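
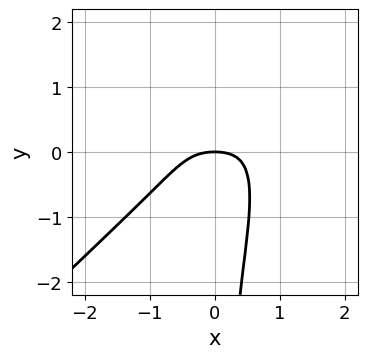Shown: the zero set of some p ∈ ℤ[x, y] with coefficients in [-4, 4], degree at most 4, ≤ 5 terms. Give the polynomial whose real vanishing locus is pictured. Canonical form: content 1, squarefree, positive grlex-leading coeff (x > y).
First, deg p = 4. The shape is more complex than any degree-3 curve.
Then, reading off the gridlines: it crosses the y-axis at the gridline y = 0; it meets the x-axis at x = 0 (among the integer gridlines).
Finally, the integer polynomial consistent with all of this is the stated p.

3*x^4 - 3*x^3*y + 2*x*y^2 + x^2 + 2*y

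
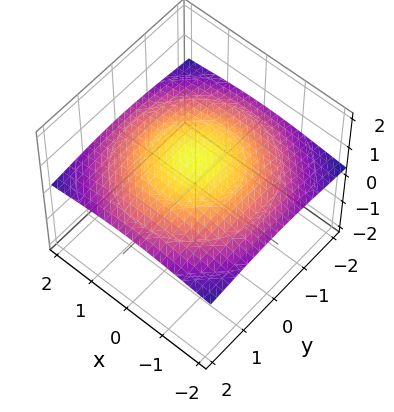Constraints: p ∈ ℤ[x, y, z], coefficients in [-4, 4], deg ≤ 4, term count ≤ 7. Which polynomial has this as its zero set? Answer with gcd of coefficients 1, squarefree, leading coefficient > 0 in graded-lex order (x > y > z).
x^2*z + y^2*z + 3*z^3 + z - 3

First, the degree is 3 — no degree-2 surface has this shape.
Next, from the visible intercepts: no y-intercept at any integer in the box; the surface avoids every integer x-axis point in the box.
Finally, fitting integer coefficients to these (and the overall shape) gives p.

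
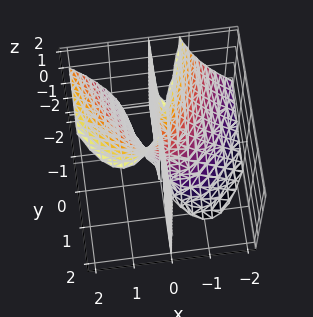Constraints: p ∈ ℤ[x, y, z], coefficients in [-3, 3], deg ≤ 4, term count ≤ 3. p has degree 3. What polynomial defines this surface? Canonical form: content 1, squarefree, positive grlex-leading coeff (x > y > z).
x^3 - x^2*z + x*y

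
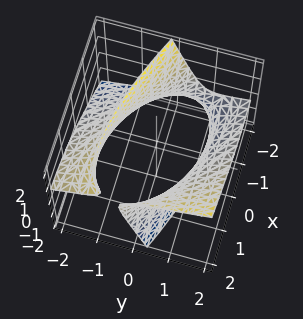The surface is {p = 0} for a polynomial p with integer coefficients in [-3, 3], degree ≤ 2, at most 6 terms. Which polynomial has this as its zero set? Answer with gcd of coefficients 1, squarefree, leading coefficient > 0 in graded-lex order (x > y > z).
First, degree: no degree-1 surface has this shape, so deg p = 2.
Then, observable constraints: it misses every integer gridline on the z-axis.
Finally, assembling these constraints gives the stated polynomial.

x^2 + 2*x*y + y^2 - 3*y*z - z^2 - 3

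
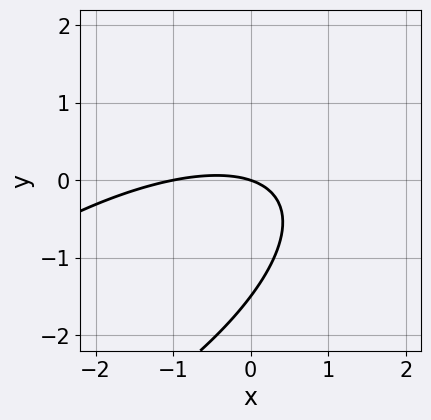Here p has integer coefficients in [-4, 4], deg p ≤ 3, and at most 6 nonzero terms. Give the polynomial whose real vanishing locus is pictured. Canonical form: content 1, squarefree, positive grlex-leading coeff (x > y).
1. deg p = 2. A generic line meets the curve in up to 2 points.
2. Reading off the gridlines: the x-axis gridline crossings are at x ∈ {-1, 0}; it crosses the y-axis at the gridline y = 0.
3. The integer polynomial consistent with all of this is the stated p.

x^2 - 2*x*y + 2*y^2 + x + 3*y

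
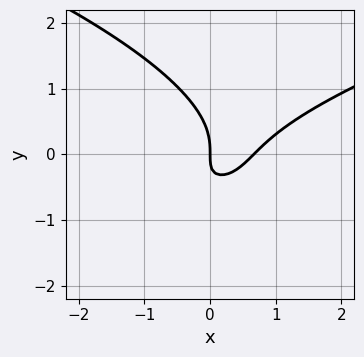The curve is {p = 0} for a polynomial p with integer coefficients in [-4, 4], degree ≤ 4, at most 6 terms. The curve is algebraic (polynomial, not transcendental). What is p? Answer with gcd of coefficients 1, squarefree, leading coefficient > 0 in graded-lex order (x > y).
3*y^3 - 3*x^2 + 3*x*y + 2*x

1. The degree is 3 — a generic line meets the curve in up to 3 points.
2. Observable constraints: it meets the x-axis at x = 0 (among the integer gridlines); one y-axis crossing is at y = 0.
3. Matching integer coefficients to the picture gives p.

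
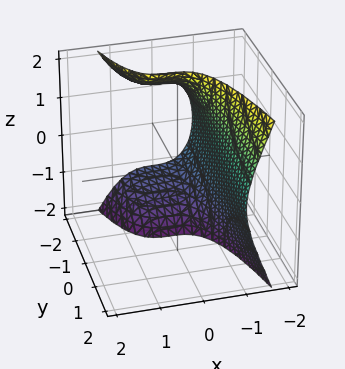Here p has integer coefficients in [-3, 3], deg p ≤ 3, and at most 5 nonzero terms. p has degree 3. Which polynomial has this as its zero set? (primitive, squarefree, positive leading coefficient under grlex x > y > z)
1. The degree is 3 — no degree-2 surface has this shape.
2. Against the integer gridlines: it crosses the x-axis at the gridline x = -1; the surface avoids every integer y-axis point in the box; no z-intercept at any integer in the box.
3. Matching integer coefficients to the picture gives p.

3*x^3 + y*z^2 + 3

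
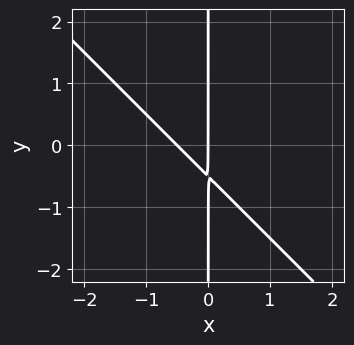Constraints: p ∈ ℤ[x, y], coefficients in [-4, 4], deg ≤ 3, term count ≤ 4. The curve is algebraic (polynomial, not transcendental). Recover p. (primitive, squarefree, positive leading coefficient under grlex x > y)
2*x^2 + 2*x*y + x

First, degree: the shape is more complex than any degree-1 curve, so deg p = 2.
Next, observable constraints: the visible y-axis segment lies entirely on the curve; it meets the x-axis at x = 0 (among the integer gridlines).
Finally, together with the visible shape, these determine p as stated.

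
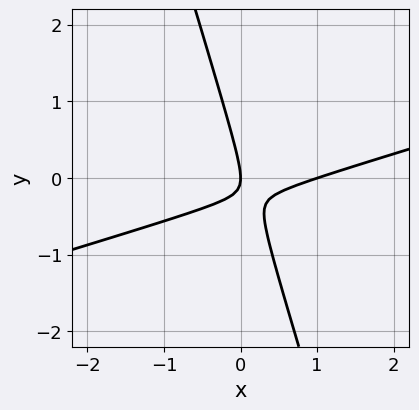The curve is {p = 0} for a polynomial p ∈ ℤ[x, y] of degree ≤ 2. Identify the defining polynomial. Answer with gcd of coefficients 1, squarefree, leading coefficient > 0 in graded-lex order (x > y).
1. The degree is 2 — no degree-1 curve has this shape.
2. Observable constraints: among the integer gridlines, it crosses the x-axis at x ∈ {0, 1}; it crosses the y-axis at the gridline y = 0.
3. Together with the visible shape, these determine p as stated.

x^2 - 3*x*y - y^2 - x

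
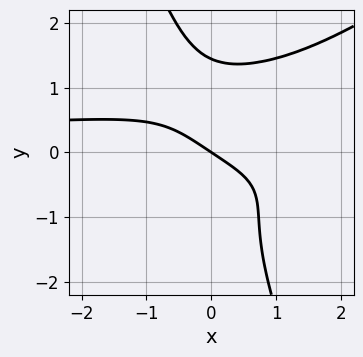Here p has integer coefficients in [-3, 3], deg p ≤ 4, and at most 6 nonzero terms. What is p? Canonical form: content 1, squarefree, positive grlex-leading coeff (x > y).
2*x^2*y^2 - 2*x*y^3 - y^4 + 2*x + 3*y

First, deg p = 4. A generic line meets the curve in up to 4 points.
Next, checking where it meets the axes: it crosses the y-axis at the gridline y = 0; it meets the x-axis at x = 0 (among the integer gridlines).
Finally, matching integer coefficients to the picture gives p.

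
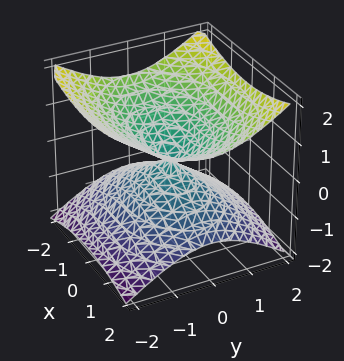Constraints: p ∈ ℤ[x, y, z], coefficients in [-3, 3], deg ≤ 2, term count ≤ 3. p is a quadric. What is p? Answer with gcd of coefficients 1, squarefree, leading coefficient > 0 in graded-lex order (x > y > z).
x^2 + 2*y^2 - 3*z^2

First, degree: a double cone through the origin; a quadric, so deg p = 2.
Then, symmetries: mirror symmetry y ↦ −y ⇒ only even powers of y; it's symmetric under x → −x, forcing even powers of x; it's symmetric under z → −z, forcing even powers of z.
Then, reading off the gridlines: it crosses the y-axis at the gridline y = 0; one x-axis crossing is at x = 0; it crosses the z-axis at the gridline z = 0.
Finally, matching integer coefficients to the picture gives p.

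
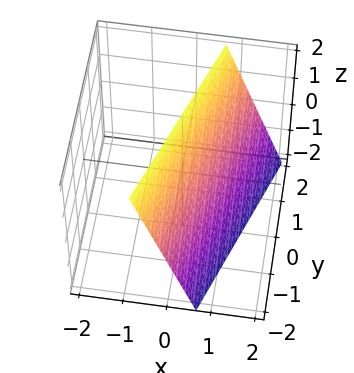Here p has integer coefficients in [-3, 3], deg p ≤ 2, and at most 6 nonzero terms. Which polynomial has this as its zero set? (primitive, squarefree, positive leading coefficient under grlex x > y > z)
3*x - y + z - 2

1. The degree is 1 — the surface is flat (a plane).
2. Observable constraints: one y-axis crossing is at y = -2; it crosses the z-axis at the gridline z = 2.
3. These observations pin down the coefficients.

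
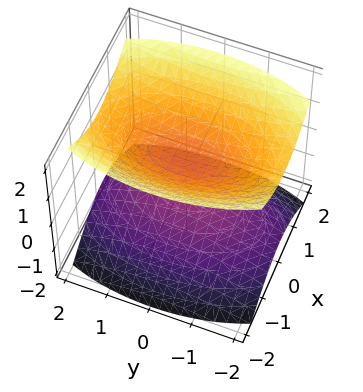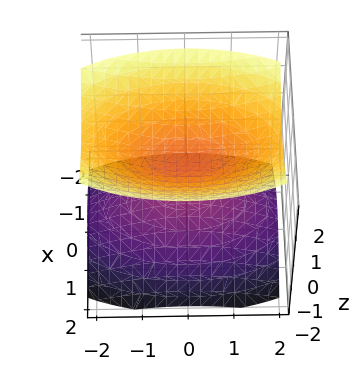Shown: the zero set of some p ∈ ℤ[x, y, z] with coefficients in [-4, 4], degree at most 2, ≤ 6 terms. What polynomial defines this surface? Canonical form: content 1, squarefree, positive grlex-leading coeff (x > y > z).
3*x^2 + y^2 - 3*z^2 + 1

The picture has 2 separate pieces.
Degree: two sheets facing apart; a quadric, so deg p = 2.
Symmetries: it's symmetric under y → −y, forcing even powers of y; it's symmetric under x → −x, forcing even powers of x; it's symmetric under z → −z, forcing even powers of z.
Checking where it meets the axes: no x-intercept at any integer in the box; the surface avoids every integer y-axis point in the box.
Fitting integer coefficients to these (and the overall shape) gives p.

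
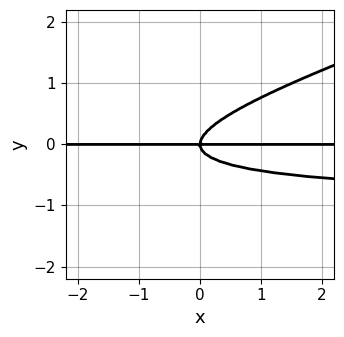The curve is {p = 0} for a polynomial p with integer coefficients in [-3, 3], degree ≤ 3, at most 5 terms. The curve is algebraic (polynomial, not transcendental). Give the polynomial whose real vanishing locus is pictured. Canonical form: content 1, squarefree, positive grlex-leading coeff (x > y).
x*y^2 - 3*y^3 + x*y

1. The degree is 3 — the shape is more complex than any degree-2 curve.
2. Against the integer gridlines: it meets the y-axis at y = 0 (among the integer gridlines); every point of the x-axis in the box is on the curve.
3. The integer polynomial consistent with all of this is the stated p.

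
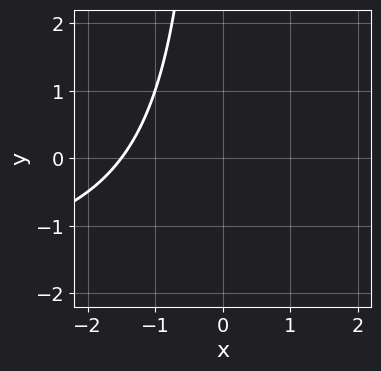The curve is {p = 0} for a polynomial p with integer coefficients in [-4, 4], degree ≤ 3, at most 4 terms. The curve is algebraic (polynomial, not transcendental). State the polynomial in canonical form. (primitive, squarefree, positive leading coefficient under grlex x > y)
x*y + 2*x + 3

The degree is 2 — a generic line meets the curve in up to 2 points.
Checking where it meets the axes: no y-intercept at any integer in the box.
The integer polynomial consistent with all of this is the stated p.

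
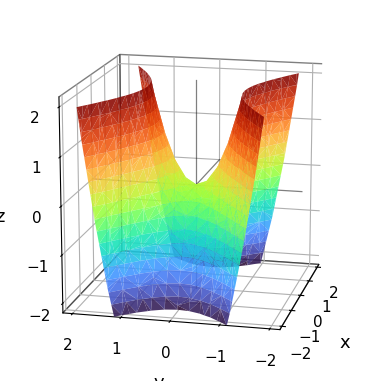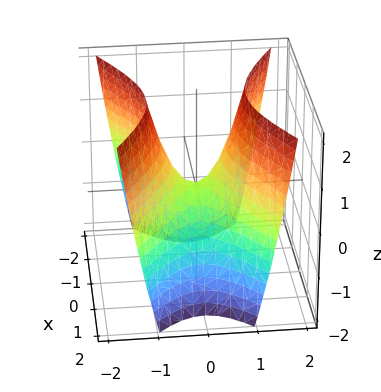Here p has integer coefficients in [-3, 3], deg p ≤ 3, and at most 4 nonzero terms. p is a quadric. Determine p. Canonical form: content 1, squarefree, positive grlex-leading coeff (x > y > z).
(a) deg p = 2. A hyperbolic paraboloid; a quadric.
(b) Symmetries: the x ↦ −x reflection is a symmetry, so x appears only in even powers; the y ↦ −y reflection is a symmetry, so y appears only in even powers.
(c) Against the integer gridlines: it crosses the z-axis at the gridline z = 0; it meets the x-axis at x = 0 (among the integer gridlines); one y-axis crossing is at y = 0.
(d) Together with the visible shape, these determine p as stated.

x^2 - 2*y^2 + z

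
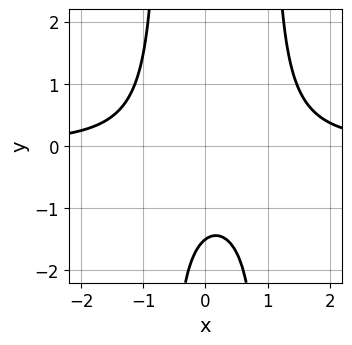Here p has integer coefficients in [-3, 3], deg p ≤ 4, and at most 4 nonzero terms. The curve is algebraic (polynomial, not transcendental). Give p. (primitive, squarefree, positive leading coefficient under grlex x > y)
3*x^2*y - x*y - 2*y - 3

(a) deg p = 3.
(b) Checking where it meets the axes: the curve avoids every integer x-axis point in the box.
(c) The integer polynomial consistent with all of this is the stated p.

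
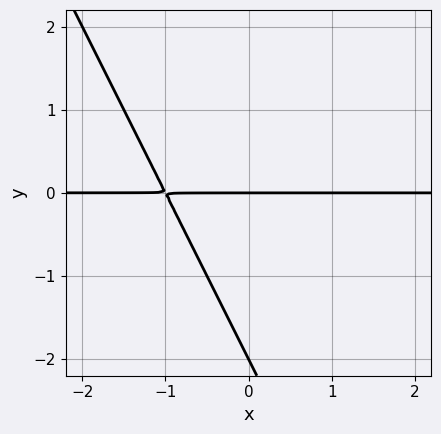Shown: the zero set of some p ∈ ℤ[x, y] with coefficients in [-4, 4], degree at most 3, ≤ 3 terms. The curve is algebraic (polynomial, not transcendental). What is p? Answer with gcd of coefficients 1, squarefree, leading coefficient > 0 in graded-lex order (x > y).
2*x*y + y^2 + 2*y

(a) The degree is 2 — a generic line meets the curve in up to 2 points.
(b) Against the integer gridlines: the y-axis gridline crossings are at y ∈ {-2, 0}; every point of the x-axis in the box is on the curve.
(c) The integer polynomial consistent with all of this is the stated p.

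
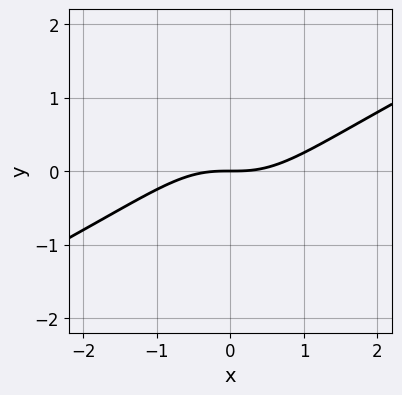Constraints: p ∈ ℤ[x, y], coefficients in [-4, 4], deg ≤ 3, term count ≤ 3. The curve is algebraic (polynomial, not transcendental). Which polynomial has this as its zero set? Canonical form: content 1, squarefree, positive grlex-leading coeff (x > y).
First, the degree is 3 — a generic line meets the curve in up to 3 points.
Next, from the axis intercepts and sections: one x-axis crossing is at x = 0; one y-axis crossing is at y = 0.
Finally, the integer polynomial consistent with all of this is the stated p.

x^3 - 2*x^2*y - 2*y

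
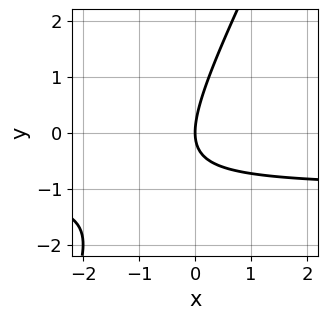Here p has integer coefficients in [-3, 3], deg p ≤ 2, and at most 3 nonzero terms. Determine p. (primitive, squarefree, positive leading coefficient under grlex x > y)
2*x*y - y^2 + 2*x

First, deg p = 2. No degree-1 curve has this shape.
Then, reading off the gridlines: one x-axis crossing is at x = 0; it crosses the y-axis at the gridline y = 0.
Finally, putting this together gives p.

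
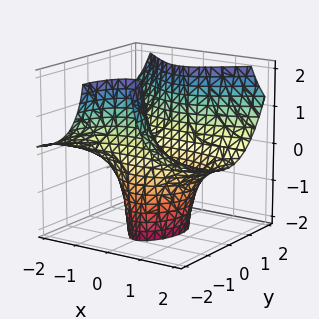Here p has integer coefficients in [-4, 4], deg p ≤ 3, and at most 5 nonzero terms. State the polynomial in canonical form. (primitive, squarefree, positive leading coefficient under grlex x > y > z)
3*x^2*z - y^3 - 3*y^2 + y + 3

(a) The degree is 3 — the shape is more complex than any degree-2 surface.
(b) Checking where it meets the axes: among the integer gridlines, it crosses the y-axis at y ∈ {-1, 1}; the surface avoids every integer x-axis point in the box.
(c) These observations pin down the coefficients.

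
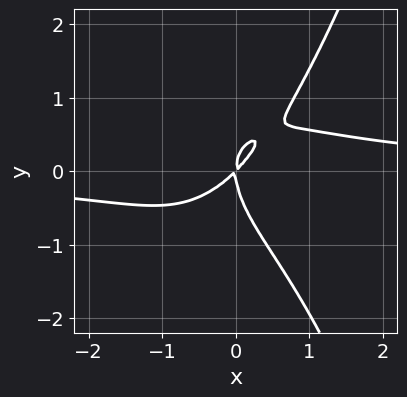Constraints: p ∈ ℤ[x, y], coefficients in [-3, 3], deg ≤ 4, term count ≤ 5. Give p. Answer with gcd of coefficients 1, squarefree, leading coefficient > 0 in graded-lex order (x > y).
3*x^3*y - 2*y^3 - 3*x^2 + 3*x*y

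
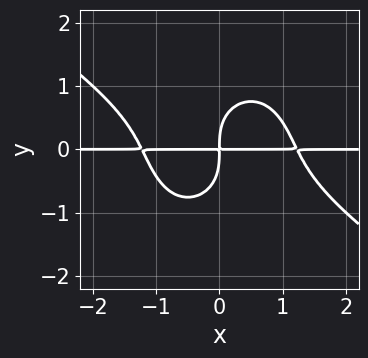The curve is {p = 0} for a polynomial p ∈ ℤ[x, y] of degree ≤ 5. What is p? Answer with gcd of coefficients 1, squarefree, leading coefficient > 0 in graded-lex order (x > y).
2*x^3*y + 2*x^2*y^2 + 2*y^4 - 3*x*y

(a) The degree is 4 — a generic line meets the curve in up to 4 points.
(b) From the visible intercepts: every point of the x-axis in the box is on the curve.
(c) These observations pin down the coefficients.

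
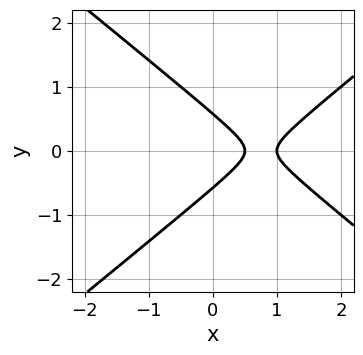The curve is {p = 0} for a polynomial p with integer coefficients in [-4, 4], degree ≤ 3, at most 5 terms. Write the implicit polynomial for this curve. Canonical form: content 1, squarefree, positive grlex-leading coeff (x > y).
First, the degree is 2 — a generic line meets the curve in up to 2 points.
Next, symmetries: the y ↦ −y reflection is a symmetry, so y appears only in even powers.
Next, from the visible intercepts: one x-axis crossing is at x = 1.
Finally, these observations pin down the coefficients.

2*x^2 - 3*y^2 - 3*x + 1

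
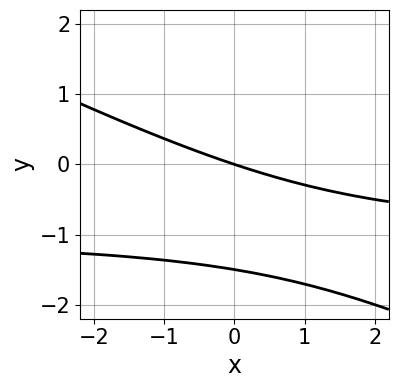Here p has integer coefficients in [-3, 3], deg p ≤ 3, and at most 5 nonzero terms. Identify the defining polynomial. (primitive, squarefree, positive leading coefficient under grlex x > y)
1. The degree is 2 — no degree-1 curve has this shape.
2. Against the integer gridlines: it meets the y-axis at y = 0 (among the integer gridlines); it crosses the x-axis at the gridline x = 0.
3. These observations pin down the coefficients.

x*y + 2*y^2 + x + 3*y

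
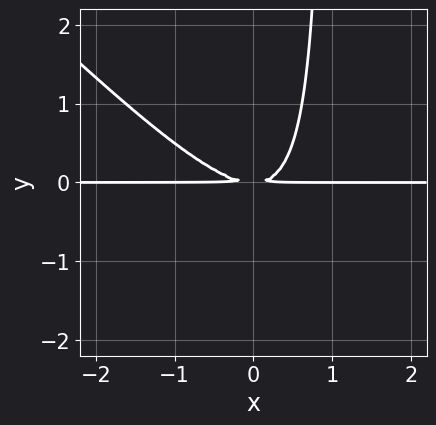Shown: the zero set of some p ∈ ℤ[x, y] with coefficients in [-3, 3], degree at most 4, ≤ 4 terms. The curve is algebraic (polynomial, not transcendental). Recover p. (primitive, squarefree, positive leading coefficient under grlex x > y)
First, degree: no degree-2 curve has this shape, so deg p = 3.
Then, from the visible intercepts: the visible x-axis segment lies entirely on the curve.
Finally, putting this together gives p.

x^2*y + x*y^2 - y^2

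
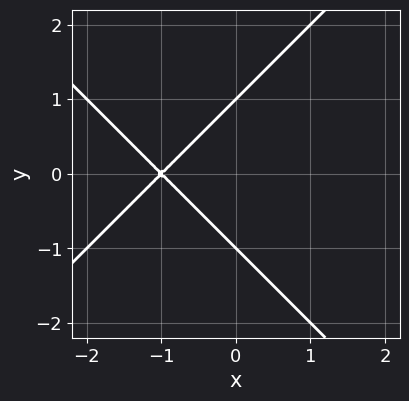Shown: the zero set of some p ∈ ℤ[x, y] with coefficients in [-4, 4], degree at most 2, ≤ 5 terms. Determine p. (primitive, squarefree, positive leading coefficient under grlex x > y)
First, deg p = 2. The shape is more complex than any degree-1 curve.
Next, symmetries: it's symmetric under y → −y, forcing even powers of y.
Next, from the axis intercepts and sections: it crosses the x-axis at the gridline x = -1; the y-axis gridline crossings are at y ∈ {-1, 1}.
Finally, these observations pin down the coefficients.

x^2 - y^2 + 2*x + 1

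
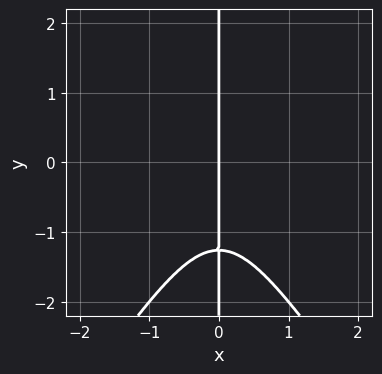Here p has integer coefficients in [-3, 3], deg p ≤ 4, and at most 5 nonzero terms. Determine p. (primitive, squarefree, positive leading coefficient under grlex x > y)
First, the degree is 4 — the shape is more complex than any degree-3 curve.
Next, reading off the gridlines: it crosses the x-axis at the gridline x = 0; the visible y-axis segment lies entirely on the curve.
Finally, together with the visible shape, these determine p as stated.

2*x^3*y - x*y^3 - 2*x^3 - 2*x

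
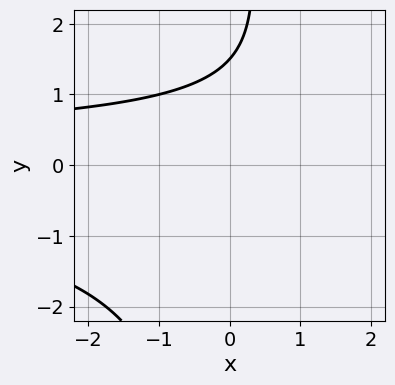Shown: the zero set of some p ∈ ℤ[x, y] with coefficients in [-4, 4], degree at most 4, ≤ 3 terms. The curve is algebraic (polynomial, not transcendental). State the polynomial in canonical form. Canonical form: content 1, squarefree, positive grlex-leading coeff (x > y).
x*y^2 - 2*y + 3

First, the degree is 3 — a generic line meets the curve in up to 3 points.
Next, observable constraints: no x-intercept at any integer in the box.
Finally, assembling these constraints gives the stated polynomial.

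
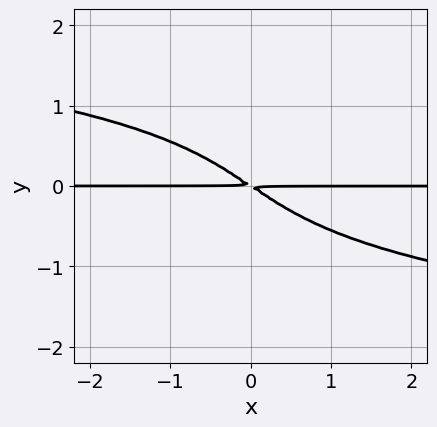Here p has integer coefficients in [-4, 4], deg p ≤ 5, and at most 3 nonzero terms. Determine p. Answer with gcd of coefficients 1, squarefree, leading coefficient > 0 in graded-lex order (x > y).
2*y^4 + 2*x*y + 3*y^2

1. Degree: a generic line meets the curve in up to 4 points, so deg p = 4.
2. Against the integer gridlines: every point of the x-axis in the box is on the curve.
3. Together with the visible shape, these determine p as stated.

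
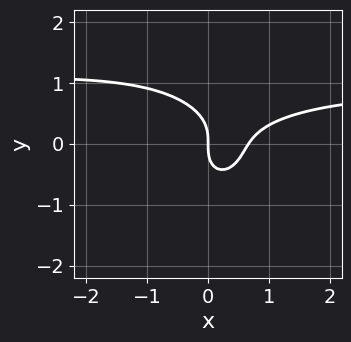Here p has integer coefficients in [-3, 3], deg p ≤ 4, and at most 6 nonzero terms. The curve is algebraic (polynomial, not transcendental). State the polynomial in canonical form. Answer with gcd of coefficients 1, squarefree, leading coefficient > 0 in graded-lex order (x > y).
3*x^2*y + 3*y^3 - 3*x^2 + 2*x

The degree is 3 — no degree-2 curve has this shape.
Checking where it meets the axes: it meets the x-axis at x = 0 (among the integer gridlines); it meets the y-axis at y = 0 (among the integer gridlines).
Fitting integer coefficients to these (and the overall shape) gives p.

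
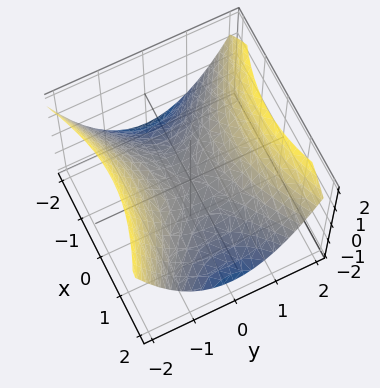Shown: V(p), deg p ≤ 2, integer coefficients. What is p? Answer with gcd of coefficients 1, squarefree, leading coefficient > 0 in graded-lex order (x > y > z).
x^2 - 2*y^2 + 3*z

1. The degree is 2 — a hyperbolic paraboloid; a quadric.
2. Symmetries: mirror symmetry y ↦ −y ⇒ only even powers of y; it's symmetric under x → −x, forcing even powers of x.
3. Observable constraints: it meets the z-axis at z = 0 (among the integer gridlines); it meets the y-axis at y = 0 (among the integer gridlines); one x-axis crossing is at x = 0.
4. Together with the visible shape, these determine p as stated.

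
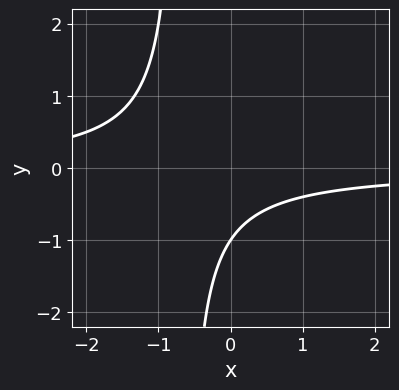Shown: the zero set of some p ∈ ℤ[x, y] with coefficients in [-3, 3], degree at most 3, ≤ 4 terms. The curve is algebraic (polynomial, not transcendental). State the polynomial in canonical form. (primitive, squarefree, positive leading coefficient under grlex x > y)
3*x*y + 2*y + 2

The degree is 2 — the shape is more complex than any degree-1 curve.
From the visible intercepts: it misses every integer gridline on the x-axis; it crosses the y-axis at the gridline y = -1.
These observations pin down the coefficients.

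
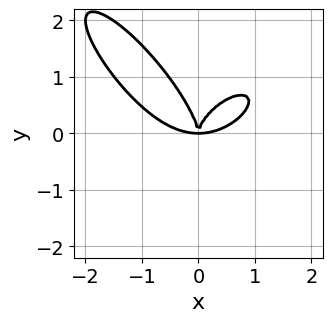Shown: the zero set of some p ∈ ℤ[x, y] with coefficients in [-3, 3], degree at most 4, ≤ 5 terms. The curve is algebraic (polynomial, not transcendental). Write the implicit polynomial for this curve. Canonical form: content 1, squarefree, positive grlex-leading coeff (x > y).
1. deg p = 4. The shape is more complex than any degree-3 curve.
2. Putting this together gives p.

x^4 + x*y^3 + y^4 - 2*x^2*y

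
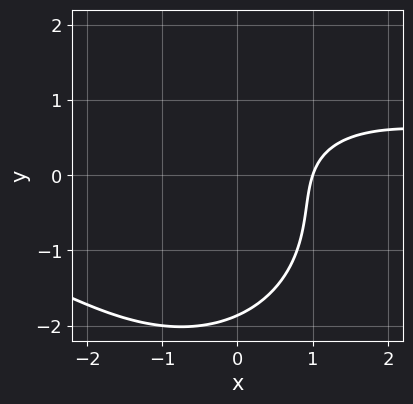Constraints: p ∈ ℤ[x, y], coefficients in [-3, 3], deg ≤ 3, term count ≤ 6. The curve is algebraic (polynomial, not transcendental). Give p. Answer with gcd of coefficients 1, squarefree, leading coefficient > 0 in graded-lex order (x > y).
First, degree: a generic line meets the curve in up to 3 points, so deg p = 3.
Next, checking where it meets the axes: it meets the x-axis at x = 1 (among the integer gridlines).
Finally, fitting integer coefficients to these (and the overall shape) gives p.

x^2*y + y^3 + y^2 - 3*x + 3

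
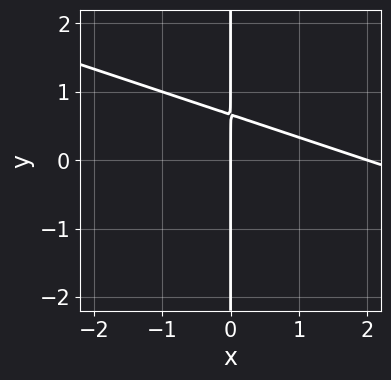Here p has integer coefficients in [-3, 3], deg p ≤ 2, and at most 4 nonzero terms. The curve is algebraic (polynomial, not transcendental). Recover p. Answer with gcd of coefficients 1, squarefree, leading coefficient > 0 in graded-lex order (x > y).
First, the degree is 2 — a generic line meets the curve in up to 2 points.
Then, from the visible intercepts: among the integer gridlines, it crosses the x-axis at x ∈ {0, 2}; every point of the y-axis in the box is on the curve.
Finally, the integer polynomial consistent with all of this is the stated p.

x^2 + 3*x*y - 2*x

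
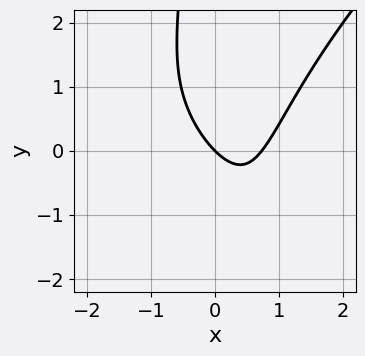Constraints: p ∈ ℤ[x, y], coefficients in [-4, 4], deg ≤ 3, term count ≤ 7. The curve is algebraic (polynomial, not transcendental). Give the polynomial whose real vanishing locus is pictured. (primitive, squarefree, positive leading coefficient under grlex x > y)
deg p = 3. No degree-2 curve has this shape.
Against the integer gridlines: it crosses the y-axis at the gridline y = 0; it meets the x-axis at x = 0 (among the integer gridlines).
Together with the visible shape, these determine p as stated.

x^3 - x*y^2 + 2*x^2 - 2*x - 2*y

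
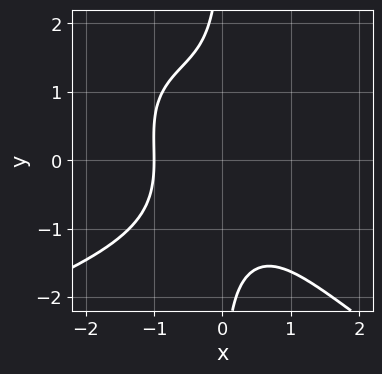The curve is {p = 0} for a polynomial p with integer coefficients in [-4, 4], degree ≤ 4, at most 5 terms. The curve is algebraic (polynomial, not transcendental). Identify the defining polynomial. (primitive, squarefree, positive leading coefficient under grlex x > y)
x^2*y^2 + 2*x*y^3 + 3*x^3 + 3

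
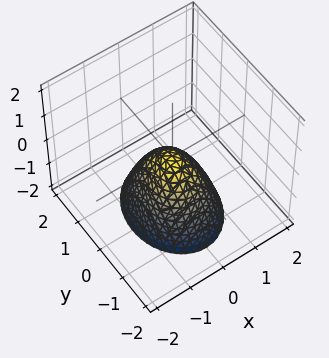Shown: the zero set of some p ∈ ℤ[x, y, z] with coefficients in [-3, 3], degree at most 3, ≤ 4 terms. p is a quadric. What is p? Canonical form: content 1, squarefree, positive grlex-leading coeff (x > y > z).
(a) The degree is 2 — a paraboloid; a quadric.
(b) Symmetries: the y ↦ −y reflection is a symmetry, so y appears only in even powers; the x ↦ −x reflection is a symmetry, so x appears only in even powers.
(c) From the axis intercepts and sections: it crosses the y-axis at the gridline y = 0; it crosses the z-axis at the gridline z = 0; it meets the x-axis at x = 0 (among the integer gridlines).
(d) Matching integer coefficients to the picture gives p.

3*x^2 + 2*y^2 + 2*z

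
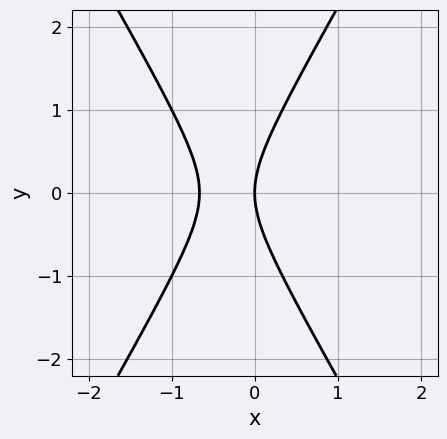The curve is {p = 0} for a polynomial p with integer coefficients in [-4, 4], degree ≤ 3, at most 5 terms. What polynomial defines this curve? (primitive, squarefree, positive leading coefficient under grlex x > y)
3*x^2 - y^2 + 2*x

First, degree: a generic line meets the curve in up to 2 points, so deg p = 2.
Next, symmetries: it's symmetric under y → −y, forcing even powers of y.
Then, checking where it meets the axes: one y-axis crossing is at y = 0; it crosses the x-axis at the gridline x = 0.
Finally, matching integer coefficients to the picture gives p.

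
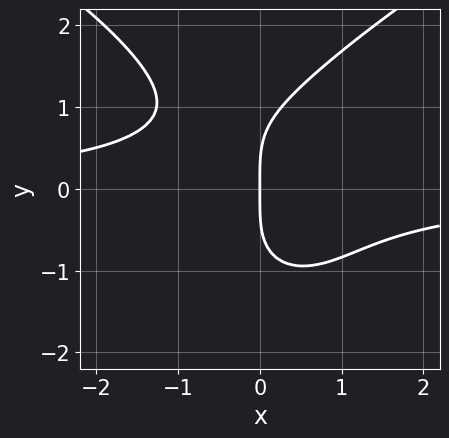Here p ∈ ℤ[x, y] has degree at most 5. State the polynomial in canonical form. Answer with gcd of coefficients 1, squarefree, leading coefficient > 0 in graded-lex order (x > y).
First, deg p = 4.
Next, from the visible intercepts: one x-axis crossing is at x = 0; one y-axis crossing is at y = 0.
Finally, together with the visible shape, these determine p as stated.

y^4 - 3*x^2*y - 3*x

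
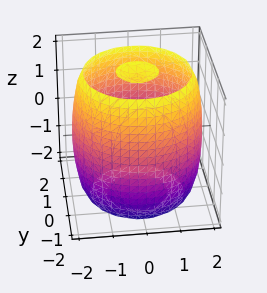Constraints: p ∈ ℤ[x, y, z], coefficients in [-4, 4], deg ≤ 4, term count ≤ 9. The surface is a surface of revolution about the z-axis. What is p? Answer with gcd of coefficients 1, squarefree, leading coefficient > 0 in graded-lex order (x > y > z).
x^4 + 2*x^2*y^2 + y^4 - 3*x^2 - 3*y^2 + z^2 - 3

I count 3 distinct pieces. They look like related sheets of one shape, so recover p as a whole.
deg p = 4. The shape is more complex than any degree-3 surface.
By symmetry, every cross-section ⟂ z is a circle, so x, y appear only via x² + y².
Reading off the gridlines: a circular section at z = 1 has radius between 1 and 2.
Fitting integer coefficients to these (and the overall shape) gives p.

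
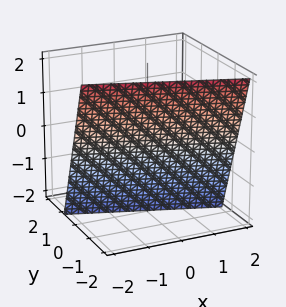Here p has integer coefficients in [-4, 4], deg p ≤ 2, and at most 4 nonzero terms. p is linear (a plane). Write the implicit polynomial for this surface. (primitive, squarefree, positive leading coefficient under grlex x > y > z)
x + 3*y + z + 2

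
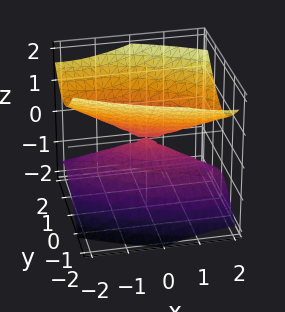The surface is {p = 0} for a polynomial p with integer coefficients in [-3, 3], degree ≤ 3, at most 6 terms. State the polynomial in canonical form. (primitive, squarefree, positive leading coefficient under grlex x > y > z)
First, the picture has 2 separate pieces. Treating them together as one polynomial.
Then, deg p = 2. A generic line meets the surface in up to 2 points.
Then, observable constraints: it meets the y-axis at y = 0 (among the integer gridlines); it meets the x-axis at x = 0 (among the integer gridlines); it meets the z-axis at z = 0 (among the integer gridlines).
Finally, matching integer coefficients to the picture gives p.

x^2 + 2*x*y + 3*y^2 - 3*z^2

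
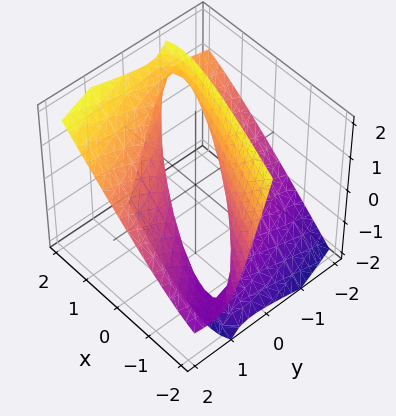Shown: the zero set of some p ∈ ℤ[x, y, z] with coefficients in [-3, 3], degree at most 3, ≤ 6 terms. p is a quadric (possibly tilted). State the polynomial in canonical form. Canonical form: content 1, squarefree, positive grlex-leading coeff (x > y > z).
x^2 + 3*x*y + y^2 - 3*y*z - z^2 - 1

(a) The degree is 2 — the shape is more complex than any degree-1 surface.
(b) From the axis intercepts and sections: among the integer gridlines, it crosses the y-axis at y ∈ {-1, 1}; the surface avoids every integer z-axis point in the box.
(c) Putting this together gives p. Check: (-1, 0, 0) on the x-axis lies on the surface, and p(-1, 0, 0) = 0. ✓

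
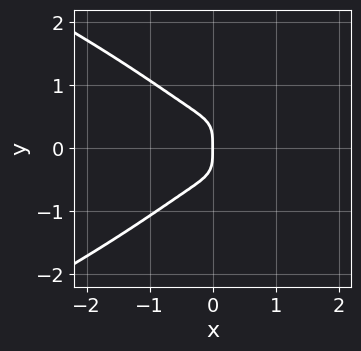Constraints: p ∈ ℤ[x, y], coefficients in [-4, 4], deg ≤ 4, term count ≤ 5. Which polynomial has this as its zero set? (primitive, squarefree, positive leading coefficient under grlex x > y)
Degree: a generic line meets the curve in up to 4 points, so deg p = 4.
Symmetries: mirror symmetry y ↦ −y ⇒ only even powers of y.
Observable constraints: it crosses the x-axis at the gridline x = 0; one y-axis crossing is at y = 0.
These observations pin down the coefficients.

3*y^4 + 3*x^3 + x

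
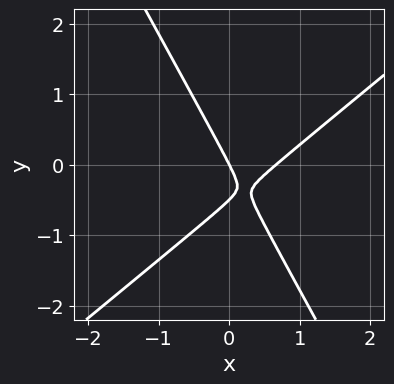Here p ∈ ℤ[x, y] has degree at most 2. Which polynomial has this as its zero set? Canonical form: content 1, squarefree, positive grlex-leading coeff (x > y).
1. The degree is 2 — a generic line meets the curve in up to 2 points.
2. Against the integer gridlines: it meets the y-axis at y = 0 (among the integer gridlines); it crosses the x-axis at the gridline x = 0.
3. Fitting integer coefficients to these (and the overall shape) gives p.

3*x^2 - 2*x*y - 2*y^2 - 2*x - y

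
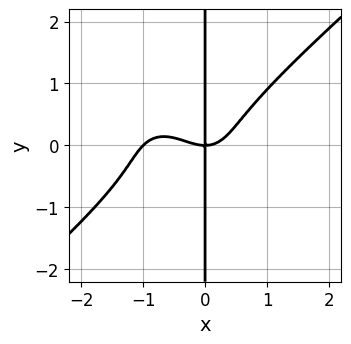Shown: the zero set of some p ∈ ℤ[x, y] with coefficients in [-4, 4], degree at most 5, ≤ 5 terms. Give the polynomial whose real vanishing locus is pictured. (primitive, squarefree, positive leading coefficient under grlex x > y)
2*x^4 - 3*x*y^3 + 2*x^3 - 2*x*y

1. The degree is 4 — no degree-3 curve has this shape.
2. From the axis intercepts and sections: every point of the y-axis in the box is on the curve; among the integer gridlines, it crosses the x-axis at x ∈ {-1, 0}.
3. Solving for integer coefficients yields p as stated.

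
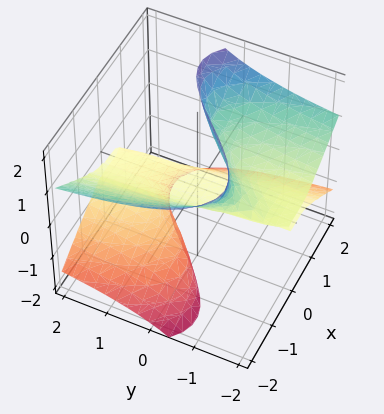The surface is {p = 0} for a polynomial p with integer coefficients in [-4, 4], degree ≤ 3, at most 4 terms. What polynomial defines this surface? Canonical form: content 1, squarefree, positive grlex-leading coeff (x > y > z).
First, degree: a generic line meets the surface in up to 3 points, so deg p = 3.
Then, against the integer gridlines: one z-axis crossing is at z = 0; the visible y-axis segment lies entirely on the surface; one x-axis crossing is at x = 0.
Finally, the integer polynomial consistent with all of this is the stated p.

2*x^3 - 3*x*z^2 + 3*y*z^2 + 2*z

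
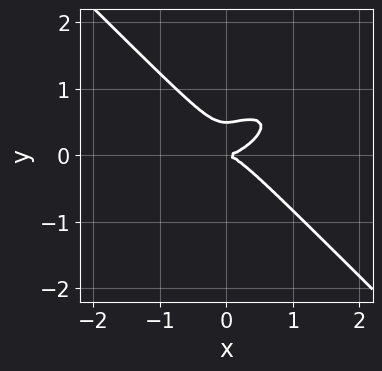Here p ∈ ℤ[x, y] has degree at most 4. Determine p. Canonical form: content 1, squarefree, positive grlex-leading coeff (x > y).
x^3 - x^2*y + 2*y^3 - y^2

(a) The degree is 3 — no degree-2 curve has this shape.
(b) Against the integer gridlines: it meets the x-axis at x = 0 (among the integer gridlines); it meets the y-axis at y = 0 (among the integer gridlines).
(c) Together with the visible shape, these determine p as stated.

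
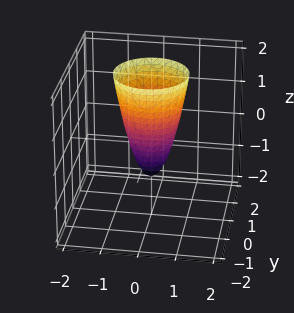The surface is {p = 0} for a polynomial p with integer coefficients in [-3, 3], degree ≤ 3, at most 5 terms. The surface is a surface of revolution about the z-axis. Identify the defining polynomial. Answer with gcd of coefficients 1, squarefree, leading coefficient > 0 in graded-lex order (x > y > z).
3*x^2 + 3*y^2 - z - 1

1. deg p = 2.
2. Symmetry: the surface is invariant under rotation about z: p = q(x² + y², z).
3. Reading off the gridlines: it crosses the z-axis at the gridline z = -1; a circular section at z = 1 has radius between 0 and 1.
4. Matching integer coefficients to the picture gives p.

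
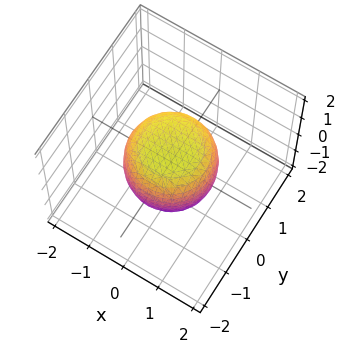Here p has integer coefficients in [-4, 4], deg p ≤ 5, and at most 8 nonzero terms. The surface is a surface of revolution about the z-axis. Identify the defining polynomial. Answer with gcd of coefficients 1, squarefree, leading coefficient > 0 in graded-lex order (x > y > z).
(a) deg p = 4. A generic line meets the surface in up to 4 points.
(b) Symmetry: every cross-section ⟂ z is a circle, so x, y appear only via x² + y².
(c) From the axis intercepts and sections: a circular section at z = 1 has radius between 0 and 1; the z-axis gridline crossings are at z ∈ {-1, 1}.
(d) Putting this together gives p.

2*x^4 + 4*x^2*y^2 + 2*y^4 - x^2 - y^2 + 2*z^2 - 2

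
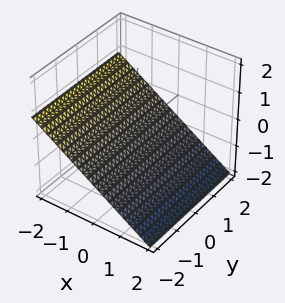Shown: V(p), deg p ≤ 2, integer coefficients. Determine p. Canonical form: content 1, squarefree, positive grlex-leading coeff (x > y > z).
2*x + 3*z + 2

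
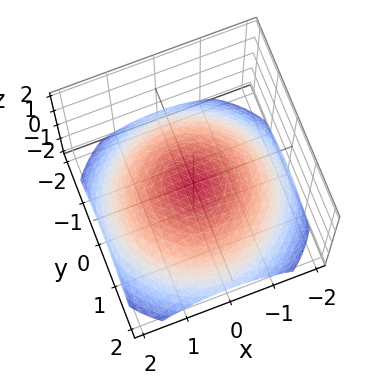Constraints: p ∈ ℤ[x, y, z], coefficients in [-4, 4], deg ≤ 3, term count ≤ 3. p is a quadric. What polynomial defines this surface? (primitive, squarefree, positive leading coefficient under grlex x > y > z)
1. deg p = 2. A single bowl opening along one axis; a quadric.
2. Symmetries: the surface is invariant under rotation about z: p = q(x² + y², z).
3. Against the integer gridlines: a circular section at z = -1 has radius between 1 and 2; it meets the z-axis at z = 0 (among the integer gridlines); it meets the y-axis at y = 0 (among the integer gridlines).
4. Together with the visible shape, these determine p as stated.

x^2 + y^2 + 3*z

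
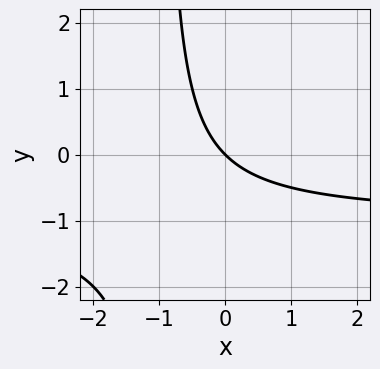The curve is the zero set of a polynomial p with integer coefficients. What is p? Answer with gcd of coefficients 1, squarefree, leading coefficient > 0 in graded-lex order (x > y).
x*y + x + y

Degree: the shape is more complex than any degree-1 curve, so deg p = 2.
Checking where it meets the axes: it crosses the x-axis at the gridline x = 0; it crosses the y-axis at the gridline y = 0.
Matching integer coefficients to the picture gives p.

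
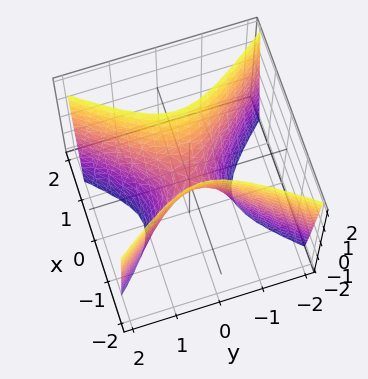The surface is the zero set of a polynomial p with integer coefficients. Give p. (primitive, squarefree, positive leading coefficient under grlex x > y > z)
(a) deg p = 2. A hyperbolic paraboloid; a quadric.
(b) Symmetries: it's symmetric under x → −x, forcing even powers of x; mirror symmetry y ↦ −y ⇒ only even powers of y.
(c) From the visible intercepts: one x-axis crossing is at x = 0; it meets the z-axis at z = 0 (among the integer gridlines).
(d) Fitting integer coefficients to these (and the overall shape) gives p.

3*x^2 - 2*y^2 - z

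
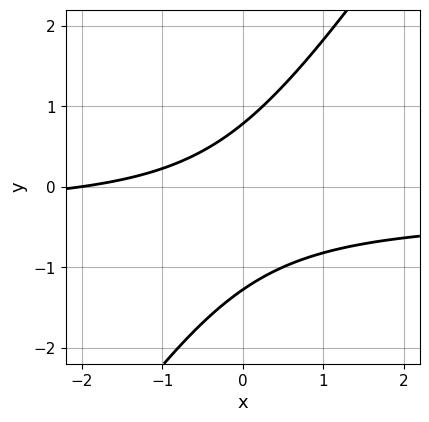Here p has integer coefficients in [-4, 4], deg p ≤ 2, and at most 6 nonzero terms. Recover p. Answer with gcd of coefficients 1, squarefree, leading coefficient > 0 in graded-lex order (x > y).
3*x*y - 2*y^2 + x - y + 2

(a) The degree is 2 — no degree-1 curve has this shape.
(b) Checking where it meets the axes: one x-axis crossing is at x = -2.
(c) Matching integer coefficients to the picture gives p.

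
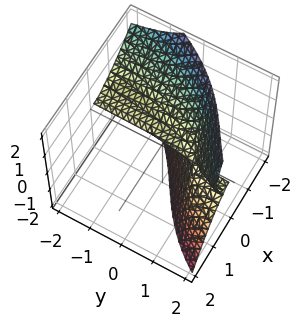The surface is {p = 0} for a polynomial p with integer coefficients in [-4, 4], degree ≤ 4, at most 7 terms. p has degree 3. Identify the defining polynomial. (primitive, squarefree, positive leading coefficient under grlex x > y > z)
x^3 + 2*x*z^2 - 3*y*z^2 + z^3 + 3*z^2

1. Degree: the shape is more complex than any degree-2 surface, so deg p = 3.
2. Reading off the gridlines: every point of the y-axis in the box is on the surface; one z-axis crossing is at z = 0; it meets the x-axis at x = 0 (among the integer gridlines).
3. The integer polynomial consistent with all of this is the stated p.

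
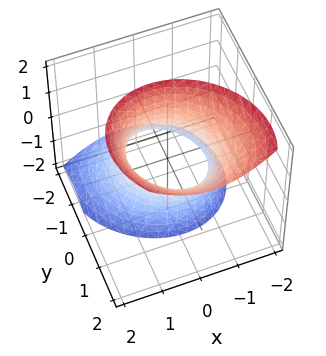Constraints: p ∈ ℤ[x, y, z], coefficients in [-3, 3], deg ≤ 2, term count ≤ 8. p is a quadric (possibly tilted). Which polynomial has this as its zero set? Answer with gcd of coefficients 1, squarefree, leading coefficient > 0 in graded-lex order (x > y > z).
3*x^2 + x*y + 3*y^2 - 3*y*z - z^2 - 3

First, degree: the shape is more complex than any degree-1 surface, so deg p = 2.
Next, from the axis intercepts and sections: the surface avoids every integer z-axis point in the box; among the integer gridlines, it crosses the x-axis at x ∈ {-1, 1}.
Finally, putting this together gives p. Check: (0, -1, 0) on the y-axis lies on the surface, and p(0, -1, 0) = 0. ✓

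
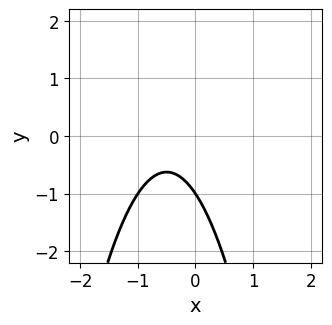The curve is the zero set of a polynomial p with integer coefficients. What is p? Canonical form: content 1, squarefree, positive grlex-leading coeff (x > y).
3*x^2 + 3*x + 2*y + 2

(a) Degree: no degree-1 curve has this shape, so deg p = 2.
(b) From the visible intercepts: it misses every integer gridline on the x-axis; one y-axis crossing is at y = -1.
(c) Putting this together gives p.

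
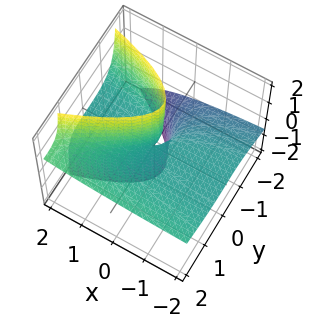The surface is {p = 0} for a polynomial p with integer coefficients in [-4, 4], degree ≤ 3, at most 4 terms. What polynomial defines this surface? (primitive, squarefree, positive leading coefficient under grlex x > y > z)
The degree is 3 — the shape is more complex than any degree-2 surface.
From the axis intercepts and sections: every point of the x-axis in the box is on the surface; it crosses the y-axis at the gridline y = 0.
Together with the visible shape, these determine p as stated.

y^3 - 3*y^2*z + 3*x*z - 2*y*z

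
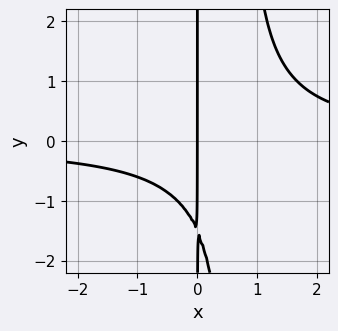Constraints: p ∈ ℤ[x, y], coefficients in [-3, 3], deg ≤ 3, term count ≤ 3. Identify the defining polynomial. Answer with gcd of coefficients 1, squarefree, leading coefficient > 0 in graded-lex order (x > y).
3*x^2*y - 2*x*y - 3*x

(a) deg p = 3. A generic line meets the curve in up to 3 points.
(b) Observable constraints: one x-axis crossing is at x = 0; the visible y-axis segment lies entirely on the curve.
(c) Solving for integer coefficients yields p as stated.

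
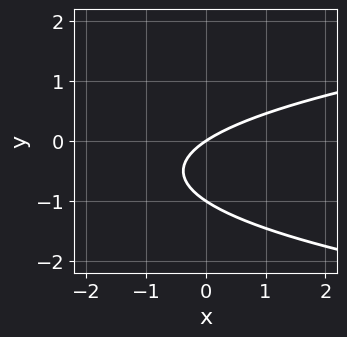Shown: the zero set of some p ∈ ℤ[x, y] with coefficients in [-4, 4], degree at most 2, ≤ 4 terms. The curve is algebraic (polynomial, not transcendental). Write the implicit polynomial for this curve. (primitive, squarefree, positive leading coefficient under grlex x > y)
3*y^2 - 2*x + 3*y

1. The degree is 2 — a generic line meets the curve in up to 2 points.
2. Checking where it meets the axes: the y-axis gridline crossings are at y ∈ {-1, 0}; it crosses the x-axis at the gridline x = 0.
3. Assembling these constraints gives the stated polynomial.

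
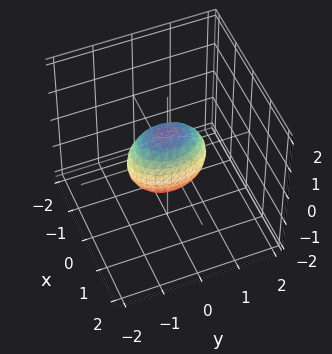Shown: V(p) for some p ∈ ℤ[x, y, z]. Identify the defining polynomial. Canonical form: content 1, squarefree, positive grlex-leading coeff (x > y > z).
2*x^2 + y^2 + z^2 - 1

(a) Degree: bounded and convex; a quadric, so deg p = 2.
(b) Symmetries: mirror symmetry z ↦ −z ⇒ only even powers of z; it's symmetric under y → −y, forcing even powers of y; it's symmetric under x → −x, forcing even powers of x.
(c) Against the integer gridlines: among the integer gridlines, it crosses the y-axis at y ∈ {-1, 1}; the z-axis gridline crossings are at z ∈ {-1, 1}.
(d) Putting this together gives p.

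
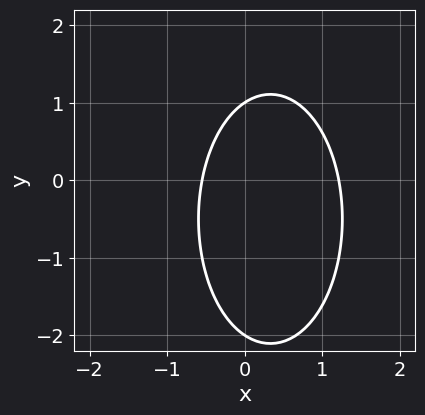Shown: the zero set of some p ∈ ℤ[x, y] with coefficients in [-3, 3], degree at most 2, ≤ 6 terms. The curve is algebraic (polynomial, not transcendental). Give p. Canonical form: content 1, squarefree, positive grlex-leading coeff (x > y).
3*x^2 + y^2 - 2*x + y - 2

First, degree: the shape is more complex than any degree-1 curve, so deg p = 2.
Then, reading off the gridlines: among the integer gridlines, it crosses the y-axis at y ∈ {-2, 1}.
Finally, putting this together gives p.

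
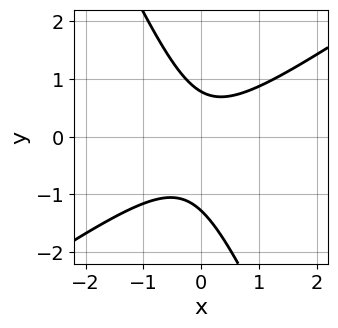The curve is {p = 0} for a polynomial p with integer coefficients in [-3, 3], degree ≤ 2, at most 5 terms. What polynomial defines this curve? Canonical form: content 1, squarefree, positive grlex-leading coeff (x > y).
(a) The degree is 2 — the shape is more complex than any degree-1 curve.
(b) Checking where it meets the axes: the curve avoids every integer x-axis point in the box.
(c) The integer polynomial consistent with all of this is the stated p.

3*x^2 - 3*x*y - 2*y^2 - y + 2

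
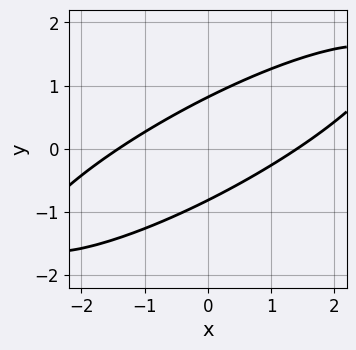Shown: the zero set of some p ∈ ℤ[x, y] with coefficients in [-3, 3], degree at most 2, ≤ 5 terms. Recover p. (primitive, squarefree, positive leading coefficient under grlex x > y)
Degree: no degree-1 curve has this shape, so deg p = 2.
The integer polynomial consistent with all of this is the stated p.

x^2 - 3*x*y + 3*y^2 - 2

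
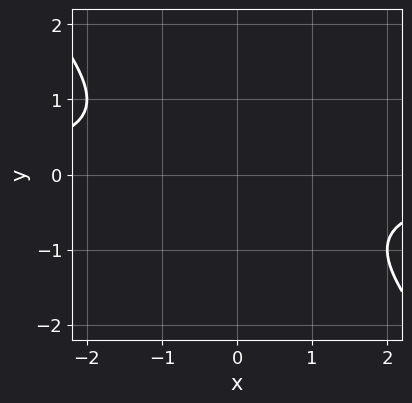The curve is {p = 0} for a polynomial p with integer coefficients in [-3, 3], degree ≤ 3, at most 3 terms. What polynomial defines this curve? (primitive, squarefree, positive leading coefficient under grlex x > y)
x*y + y^2 + 1

(a) deg p = 2. The shape is more complex than any degree-1 curve.
(b) From the axis intercepts and sections: no y-intercept at any integer in the box; the curve avoids every integer x-axis point in the box.
(c) Together with the visible shape, these determine p as stated.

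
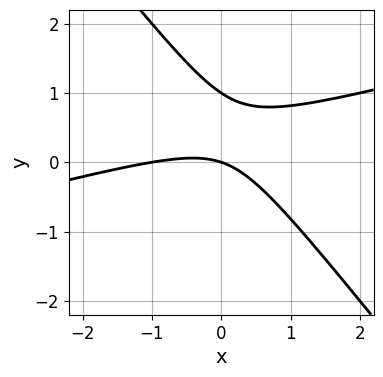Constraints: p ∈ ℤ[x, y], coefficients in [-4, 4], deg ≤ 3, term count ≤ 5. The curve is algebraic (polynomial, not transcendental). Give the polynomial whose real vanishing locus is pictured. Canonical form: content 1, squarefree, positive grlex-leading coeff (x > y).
x^2 - 3*x*y - 3*y^2 + x + 3*y

1. The degree is 2 — the shape is more complex than any degree-1 curve.
2. Checking where it meets the axes: the x-axis gridline crossings are at x ∈ {-1, 0}; the y-axis gridline crossings are at y ∈ {0, 1}.
3. Fitting integer coefficients to these (and the overall shape) gives p.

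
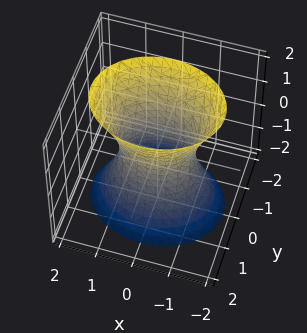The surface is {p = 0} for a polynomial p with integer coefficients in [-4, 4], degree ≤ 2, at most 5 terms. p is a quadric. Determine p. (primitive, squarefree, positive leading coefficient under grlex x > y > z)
1. The degree is 2 — one connected sheet with a waist; a quadric.
2. Symmetries: mirror symmetry x ↦ −x ⇒ only even powers of x; the y ↦ −y reflection is a symmetry, so y appears only in even powers; the z ↦ −z reflection is a symmetry, so z appears only in even powers.
3. Checking where it meets the axes: the x-axis gridline crossings are at x ∈ {-1, 1}; it misses every integer gridline on the z-axis.
4. Together with the visible shape, these determine p as stated.

2*x^2 + 3*y^2 - z^2 - 2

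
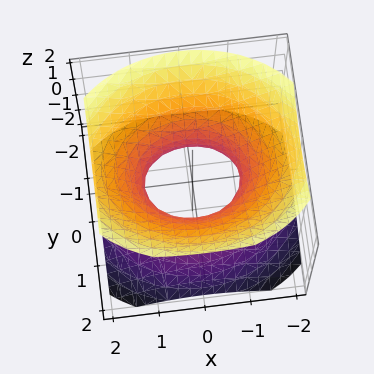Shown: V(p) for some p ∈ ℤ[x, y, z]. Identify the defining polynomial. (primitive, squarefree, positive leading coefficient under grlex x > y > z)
First, degree: one connected sheet with a waist; a quadric, so deg p = 2.
Then, symmetries: it's symmetric under y → −y, forcing even powers of y; the x ↦ −x reflection is a symmetry, so x appears only in even powers; mirror symmetry z ↦ −z ⇒ only even powers of z.
Then, from the visible intercepts: the x-axis gridline crossings are at x ∈ {-1, 1}; it misses every integer gridline on the z-axis.
Finally, assembling these constraints gives the stated polynomial.

2*x^2 + 3*y^2 - 3*z^2 - 2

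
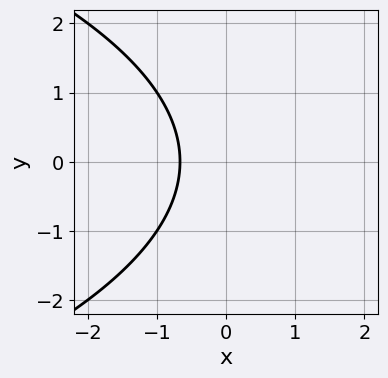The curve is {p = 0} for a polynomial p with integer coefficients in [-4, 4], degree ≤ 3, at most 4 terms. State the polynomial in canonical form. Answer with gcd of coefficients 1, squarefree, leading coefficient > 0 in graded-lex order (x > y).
1. Degree: no degree-1 curve has this shape, so deg p = 2.
2. Symmetries: mirror symmetry y ↦ −y ⇒ only even powers of y.
3. Reading off the gridlines: the curve avoids every integer y-axis point in the box.
4. Putting this together gives p.

y^2 + 3*x + 2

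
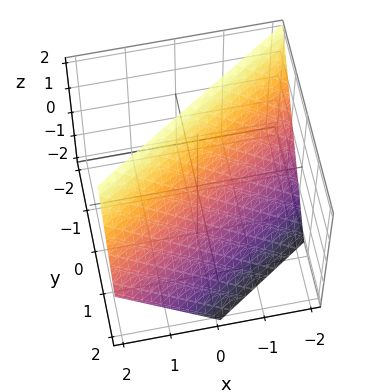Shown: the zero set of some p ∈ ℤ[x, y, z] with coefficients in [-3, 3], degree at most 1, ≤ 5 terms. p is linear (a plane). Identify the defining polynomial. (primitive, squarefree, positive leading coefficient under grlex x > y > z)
2*x - 3*y - 2*z + 2

1. Degree: every cross-section is a straight line — this is a plane, so deg p = 1.
2. Reading off the gridlines: one x-axis crossing is at x = -1; it crosses the z-axis at the gridline z = 1.
3. Putting this together gives p.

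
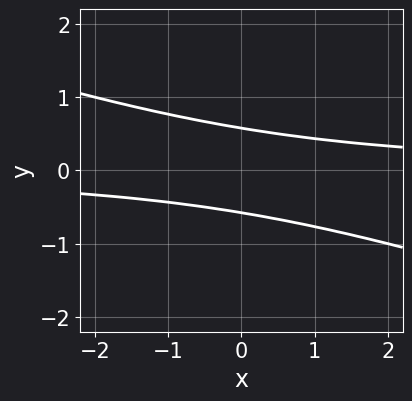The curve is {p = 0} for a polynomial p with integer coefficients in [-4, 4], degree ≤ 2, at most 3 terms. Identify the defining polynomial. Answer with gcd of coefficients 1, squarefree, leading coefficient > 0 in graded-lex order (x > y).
x*y + 3*y^2 - 1

The degree is 2 — no degree-1 curve has this shape.
Against the integer gridlines: no x-intercept at any integer in the box.
Matching integer coefficients to the picture gives p.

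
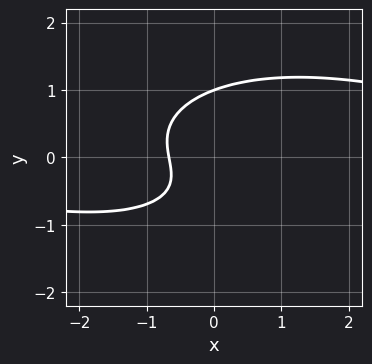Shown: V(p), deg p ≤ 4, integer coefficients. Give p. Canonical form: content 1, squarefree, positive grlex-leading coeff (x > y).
x^2*y + 3*y^3 - 3*x - y - 2

(a) Degree: the shape is more complex than any degree-2 curve, so deg p = 3.
(b) Observable constraints: it meets the y-axis at y = 1 (among the integer gridlines).
(c) These observations pin down the coefficients.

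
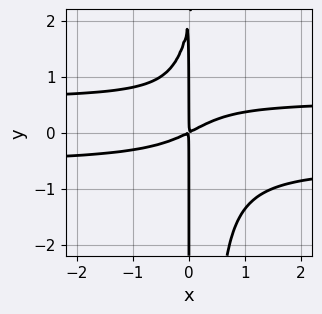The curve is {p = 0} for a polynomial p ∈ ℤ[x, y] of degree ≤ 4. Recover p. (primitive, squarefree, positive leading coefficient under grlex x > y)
First, degree: the shape is more complex than any degree-3 curve, so deg p = 4.
Then, from the visible intercepts: every point of the y-axis in the box is on the curve.
Finally, these observations pin down the coefficients.

3*x^2*y^2 - x*y^2 - x^2 + 2*x*y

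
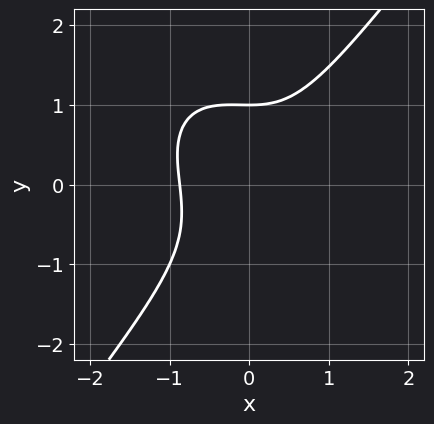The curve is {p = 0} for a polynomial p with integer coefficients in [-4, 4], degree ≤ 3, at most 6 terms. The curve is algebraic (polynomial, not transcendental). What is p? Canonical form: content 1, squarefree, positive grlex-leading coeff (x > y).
3*x^3 + x^2*y - 2*y^3 + 2

Degree: a generic line meets the curve in up to 3 points, so deg p = 3.
From the axis intercepts and sections: it crosses the y-axis at the gridline y = 1.
Matching integer coefficients to the picture gives p.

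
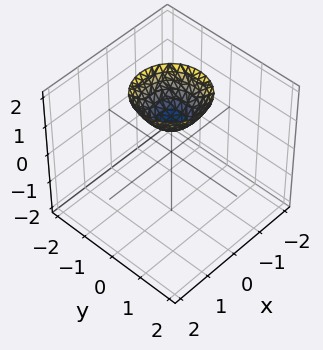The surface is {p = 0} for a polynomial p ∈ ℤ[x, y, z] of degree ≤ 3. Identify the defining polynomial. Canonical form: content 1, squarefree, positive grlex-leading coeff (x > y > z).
1. deg p = 2. No degree-1 surface has this shape.
2. Symmetry: the surface is invariant under rotation about z: p = q(x² + y², z).
3. Checking where it meets the axes: the surface avoids every integer y-axis point in the box; it meets the z-axis at z = 1 (among the integer gridlines).
4. These observations pin down the coefficients.

x^2 + y^2 - z + 1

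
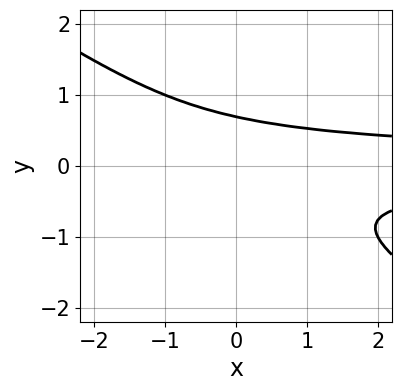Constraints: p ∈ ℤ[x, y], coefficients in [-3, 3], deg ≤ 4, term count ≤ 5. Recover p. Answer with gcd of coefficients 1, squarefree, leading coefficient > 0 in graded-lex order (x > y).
2*x*y^2 + 3*y^3 - 1

First, degree: no degree-2 curve has this shape, so deg p = 3.
Next, checking where it meets the axes: it misses every integer gridline on the x-axis.
Finally, these observations pin down the coefficients.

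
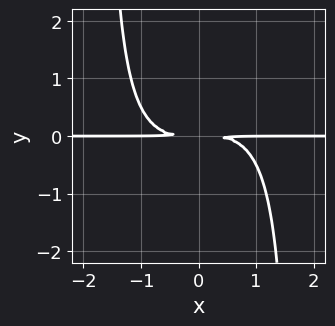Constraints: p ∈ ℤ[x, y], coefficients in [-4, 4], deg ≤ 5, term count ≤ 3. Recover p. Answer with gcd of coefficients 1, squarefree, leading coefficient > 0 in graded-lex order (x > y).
First, deg p = 4. The shape is more complex than any degree-3 curve.
Next, from the axis intercepts and sections: every point of the x-axis in the box is on the curve.
Finally, matching integer coefficients to the picture gives p.

x^3*y - x^2*y^2 + 3*y^2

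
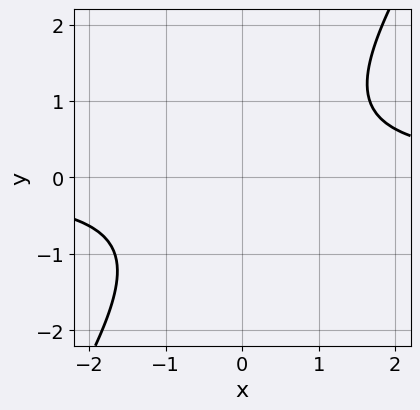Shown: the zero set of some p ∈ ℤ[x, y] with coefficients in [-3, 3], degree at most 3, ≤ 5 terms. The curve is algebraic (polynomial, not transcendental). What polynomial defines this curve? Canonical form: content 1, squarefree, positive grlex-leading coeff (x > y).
3*x*y - 2*y^2 - 3

(a) Degree: a generic line meets the curve in up to 2 points, so deg p = 2.
(b) From the axis intercepts and sections: no x-intercept at any integer in the box; it misses every integer gridline on the y-axis.
(c) Matching integer coefficients to the picture gives p.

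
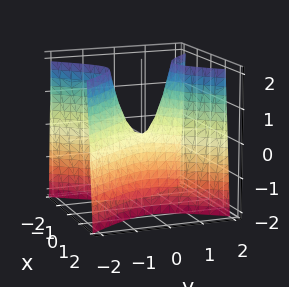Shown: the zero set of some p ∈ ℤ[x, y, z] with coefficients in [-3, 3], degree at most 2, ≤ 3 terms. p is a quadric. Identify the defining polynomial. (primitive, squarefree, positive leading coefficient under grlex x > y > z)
3*x^2 - 2*y^2 + z

deg p = 2. A hyperbolic paraboloid; a quadric.
Symmetries: the y ↦ −y reflection is a symmetry, so y appears only in even powers; mirror symmetry x ↦ −x ⇒ only even powers of x.
From the visible intercepts: one z-axis crossing is at z = 0; it meets the x-axis at x = 0 (among the integer gridlines); one y-axis crossing is at y = 0.
Fitting integer coefficients to these (and the overall shape) gives p.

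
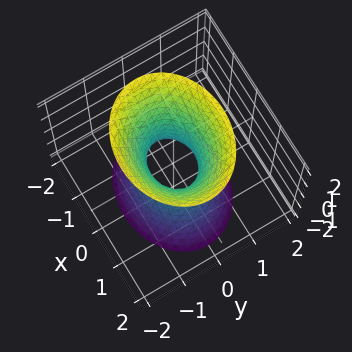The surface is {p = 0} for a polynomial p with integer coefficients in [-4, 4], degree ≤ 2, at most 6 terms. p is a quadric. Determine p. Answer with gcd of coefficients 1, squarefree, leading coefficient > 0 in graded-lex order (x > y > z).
(a) The degree is 2 — an hourglass — one-sheet hyperboloid; a quadric.
(b) Symmetries: mirror symmetry y ↦ −y ⇒ only even powers of y; mirror symmetry x ↦ −x ⇒ only even powers of x; it's symmetric under z → −z, forcing even powers of z.
(c) Observable constraints: it misses every integer gridline on the z-axis.
(d) Putting this together gives p.

2*x^2 + 3*y^2 - z^2 - 1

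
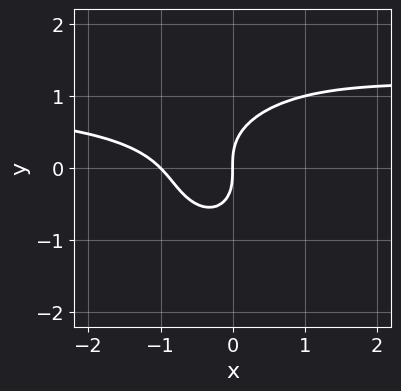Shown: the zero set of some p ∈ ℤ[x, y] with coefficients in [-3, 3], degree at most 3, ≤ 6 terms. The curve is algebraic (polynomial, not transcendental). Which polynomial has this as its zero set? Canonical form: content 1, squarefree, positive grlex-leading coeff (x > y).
First, the degree is 3 — no degree-2 curve has this shape.
Then, against the integer gridlines: it meets the y-axis at y = 0 (among the integer gridlines); among the integer gridlines, it crosses the x-axis at x ∈ {-1, 0}.
Finally, the integer polynomial consistent with all of this is the stated p.

x^2*y + y^3 - x^2 - x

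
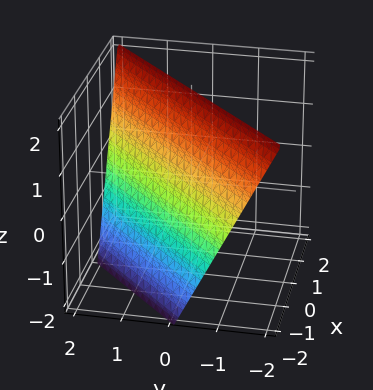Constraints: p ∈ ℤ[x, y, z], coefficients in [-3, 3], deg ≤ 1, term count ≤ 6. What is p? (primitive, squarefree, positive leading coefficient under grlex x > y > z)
2*x - 2*y - z + 2

First, deg p = 1. The surface is flat (a plane).
Next, observable constraints: it crosses the z-axis at the gridline z = 2; one x-axis crossing is at x = -1.
Finally, matching integer coefficients to the picture gives p. Check: (0, 1, 0) on the y-axis lies on the surface, and p(0, 1, 0) = 0. ✓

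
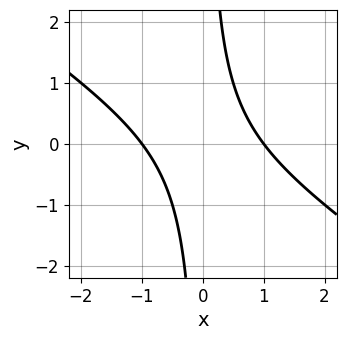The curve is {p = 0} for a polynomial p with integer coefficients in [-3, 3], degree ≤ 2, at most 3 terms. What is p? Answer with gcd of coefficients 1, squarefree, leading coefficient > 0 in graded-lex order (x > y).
2*x^2 + 3*x*y - 2

The degree is 2 — a generic line meets the curve in up to 2 points.
From the axis intercepts and sections: the x-axis gridline crossings are at x ∈ {-1, 1}; no y-intercept at any integer in the box.
Solving for integer coefficients yields p as stated.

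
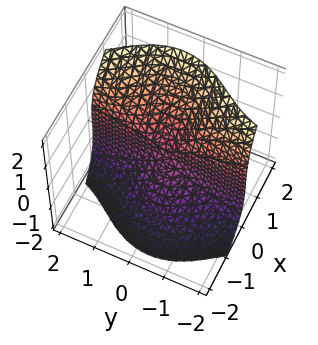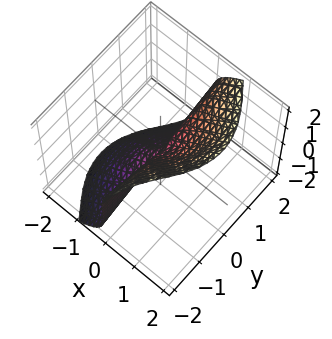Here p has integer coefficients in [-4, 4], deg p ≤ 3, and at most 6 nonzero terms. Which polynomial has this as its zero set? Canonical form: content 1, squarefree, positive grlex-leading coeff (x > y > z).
(a) Degree: a generic line meets the surface in up to 3 points, so deg p = 3.
(b) Checking where it meets the axes: the visible y-axis segment lies entirely on the surface; it crosses the x-axis at the gridline x = 0; one z-axis crossing is at z = 0.
(c) Together with the visible shape, these determine p as stated.

2*x^3 + 3*x*y^2 - x*y*z - z^3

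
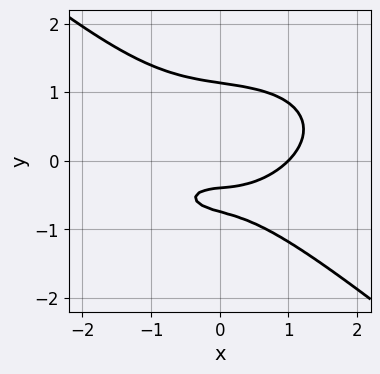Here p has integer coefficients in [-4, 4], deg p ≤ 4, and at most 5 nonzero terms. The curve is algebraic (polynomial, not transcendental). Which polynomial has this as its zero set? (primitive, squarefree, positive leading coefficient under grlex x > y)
First, deg p = 3.
Next, checking where it meets the axes: it crosses the x-axis at the gridline x = 1.
Finally, fitting integer coefficients to these (and the overall shape) gives p.

x^3 + x*y^2 + 3*y^3 - 3*y - 1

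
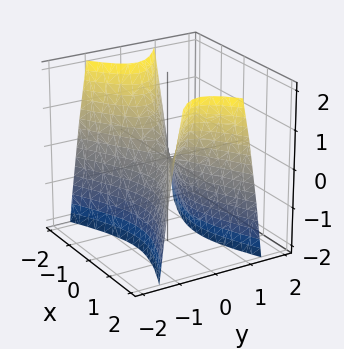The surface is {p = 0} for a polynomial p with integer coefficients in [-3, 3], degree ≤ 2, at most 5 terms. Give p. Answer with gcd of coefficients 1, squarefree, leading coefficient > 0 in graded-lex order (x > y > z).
x^2 - 3*y^2 - z

The degree is 2 — a hyperbolic paraboloid; a quadric.
Symmetries: mirror symmetry y ↦ −y ⇒ only even powers of y; it's symmetric under x → −x, forcing even powers of x.
Reading off the gridlines: it crosses the z-axis at the gridline z = 0; it crosses the y-axis at the gridline y = 0; it meets the x-axis at x = 0 (among the integer gridlines).
The integer polynomial consistent with all of this is the stated p.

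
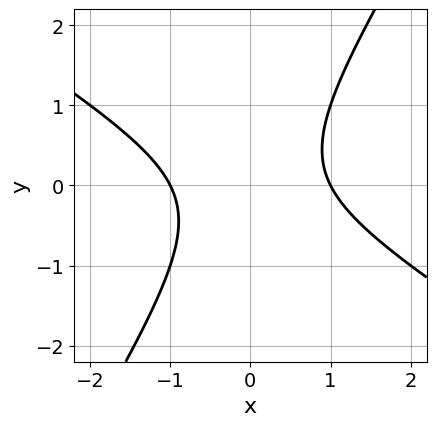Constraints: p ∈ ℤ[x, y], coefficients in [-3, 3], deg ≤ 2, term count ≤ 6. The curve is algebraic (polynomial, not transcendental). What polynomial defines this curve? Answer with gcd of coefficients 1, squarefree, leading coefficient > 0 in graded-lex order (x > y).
x^2 + x*y - y^2 - 1

First, deg p = 2. A generic line meets the curve in up to 2 points.
Then, from the visible intercepts: it misses every integer gridline on the y-axis; the x-axis gridline crossings are at x ∈ {-1, 1}.
Finally, matching integer coefficients to the picture gives p.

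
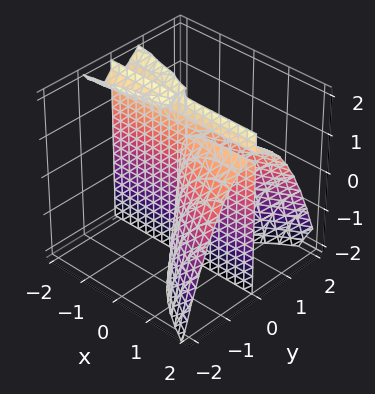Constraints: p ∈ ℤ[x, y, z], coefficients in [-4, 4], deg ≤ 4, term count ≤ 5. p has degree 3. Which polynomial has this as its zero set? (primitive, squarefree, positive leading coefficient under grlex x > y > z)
2*x*y*z + 3*y^3 - 3*x*y

1. I count 3 distinct pieces.
2. The degree is 3 — a generic line meets the surface in up to 3 points.
3. From the visible intercepts: the visible x-axis segment lies entirely on the surface; every point of the z-axis in the box is on the surface; it crosses the y-axis at the gridline y = 0.
4. Solving for integer coefficients yields p as stated.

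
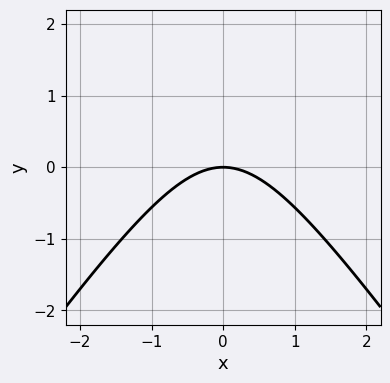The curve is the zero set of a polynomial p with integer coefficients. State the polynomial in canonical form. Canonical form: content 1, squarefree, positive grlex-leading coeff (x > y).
1. Degree: the shape is more complex than any degree-1 curve, so deg p = 2.
2. Symmetries: it's symmetric under x → −x, forcing even powers of x.
3. Against the integer gridlines: one y-axis crossing is at y = 0; it crosses the x-axis at the gridline x = 0.
4. Matching integer coefficients to the picture gives p.

2*x^2 - y^2 + 3*y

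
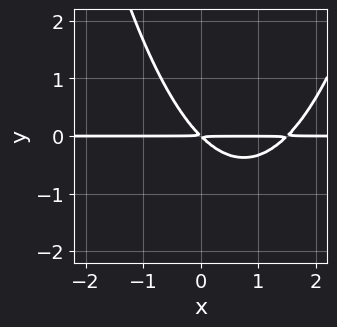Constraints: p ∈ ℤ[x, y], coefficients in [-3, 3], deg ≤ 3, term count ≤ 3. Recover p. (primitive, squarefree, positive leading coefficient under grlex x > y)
2*x^2*y - 3*x*y - 3*y^2

(a) Degree: a generic line meets the curve in up to 3 points, so deg p = 3.
(b) Checking where it meets the axes: every point of the x-axis in the box is on the curve.
(c) Together with the visible shape, these determine p as stated.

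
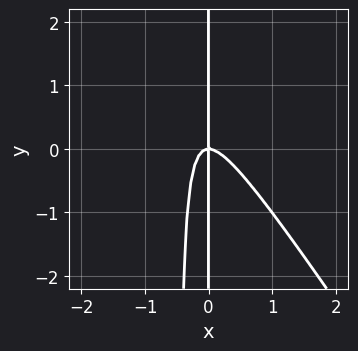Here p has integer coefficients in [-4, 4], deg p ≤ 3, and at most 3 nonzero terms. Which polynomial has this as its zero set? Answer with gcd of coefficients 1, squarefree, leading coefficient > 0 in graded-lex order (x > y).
1. The degree is 3 — a generic line meets the curve in up to 3 points.
2. Observable constraints: the visible y-axis segment lies entirely on the curve; one x-axis crossing is at x = 0.
3. Assembling these constraints gives the stated polynomial.

3*x^3 + 2*x^2*y + x*y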